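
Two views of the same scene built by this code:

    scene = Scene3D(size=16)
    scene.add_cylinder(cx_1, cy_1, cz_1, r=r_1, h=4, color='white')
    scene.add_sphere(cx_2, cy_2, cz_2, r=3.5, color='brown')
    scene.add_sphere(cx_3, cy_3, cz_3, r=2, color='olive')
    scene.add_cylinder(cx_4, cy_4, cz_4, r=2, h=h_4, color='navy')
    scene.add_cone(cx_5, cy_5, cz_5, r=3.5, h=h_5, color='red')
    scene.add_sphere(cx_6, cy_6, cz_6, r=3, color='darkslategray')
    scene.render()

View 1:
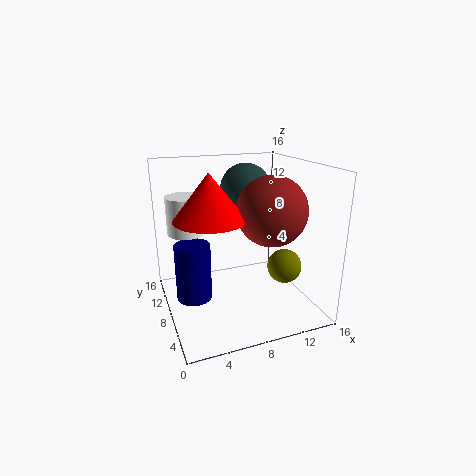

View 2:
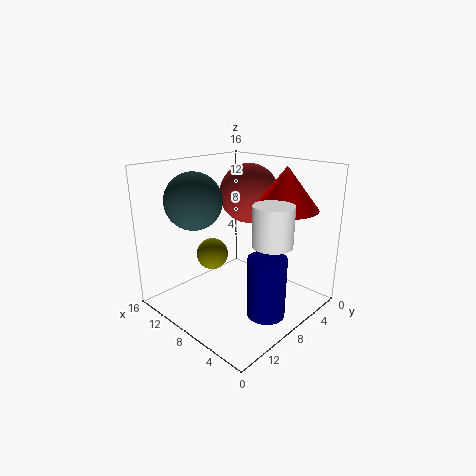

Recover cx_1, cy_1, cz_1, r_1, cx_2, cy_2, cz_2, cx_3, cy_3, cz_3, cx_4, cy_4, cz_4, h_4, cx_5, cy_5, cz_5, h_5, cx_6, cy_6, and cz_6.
cx_1 = 2.5; cy_1 = 9; cz_1 = 9; r_1 = 2; cx_2 = 10; cy_2 = 4; cz_2 = 12; cx_3 = 13.5; cy_3 = 7; cz_3 = 4; cx_4 = 3; cy_4 = 9; cz_4 = 1; h_4 = 6.5; cx_5 = 4; cy_5 = 5; cz_5 = 11.5; h_5 = 4.5; cx_6 = 10.5; cy_6 = 12; cz_6 = 12.5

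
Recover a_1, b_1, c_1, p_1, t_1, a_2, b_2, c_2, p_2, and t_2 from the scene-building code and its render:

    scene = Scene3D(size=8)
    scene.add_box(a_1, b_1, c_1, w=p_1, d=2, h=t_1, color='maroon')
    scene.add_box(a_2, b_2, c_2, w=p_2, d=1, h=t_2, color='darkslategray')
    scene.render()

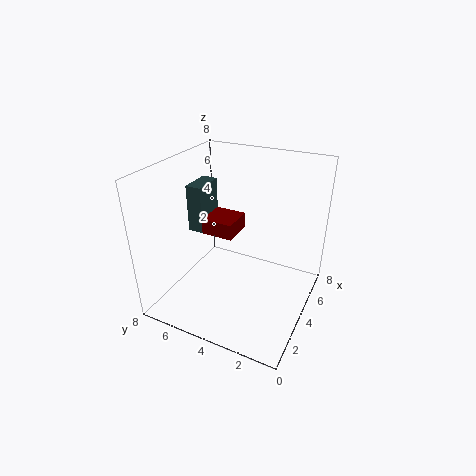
a_1 = 5, b_1 = 5, c_1 = 3, p_1 = 2, t_1 = 1, a_2 = 5, b_2 = 7, c_2 = 3, p_2 = 2, t_2 = 3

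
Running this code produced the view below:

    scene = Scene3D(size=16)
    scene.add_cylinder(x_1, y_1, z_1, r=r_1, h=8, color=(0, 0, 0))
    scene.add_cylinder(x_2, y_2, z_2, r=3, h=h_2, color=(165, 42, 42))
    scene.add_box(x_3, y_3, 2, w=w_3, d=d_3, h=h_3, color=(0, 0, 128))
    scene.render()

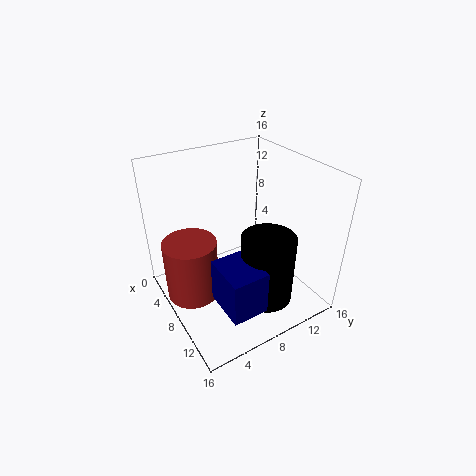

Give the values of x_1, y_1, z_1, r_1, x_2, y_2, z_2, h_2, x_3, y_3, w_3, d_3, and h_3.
x_1 = 11; y_1 = 10; z_1 = 1; r_1 = 3; x_2 = 6; y_2 = 3; z_2 = 1; h_2 = 7; x_3 = 9; y_3 = 4; w_3 = 5; d_3 = 4; h_3 = 5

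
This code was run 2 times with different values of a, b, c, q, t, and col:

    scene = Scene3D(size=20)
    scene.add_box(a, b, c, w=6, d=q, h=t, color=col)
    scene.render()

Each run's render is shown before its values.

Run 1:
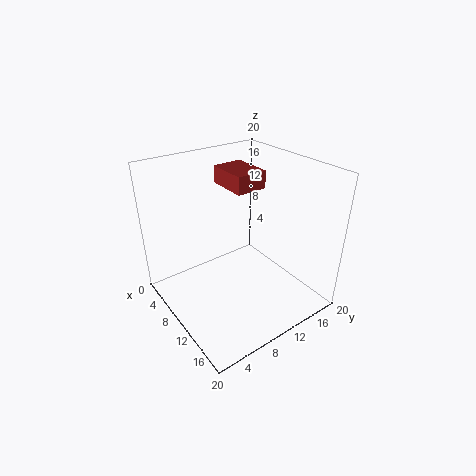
a = 3.5
b = 10.5
c = 16
q = 4.5
t = 2.5
col = 'brown'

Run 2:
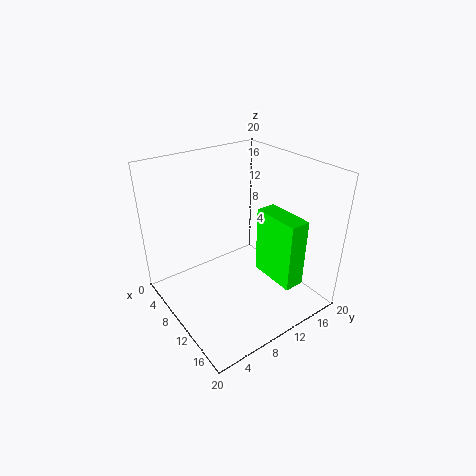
a = 14
b = 10
c = 7.5
q = 2.5
t = 8.5
col = 'lime'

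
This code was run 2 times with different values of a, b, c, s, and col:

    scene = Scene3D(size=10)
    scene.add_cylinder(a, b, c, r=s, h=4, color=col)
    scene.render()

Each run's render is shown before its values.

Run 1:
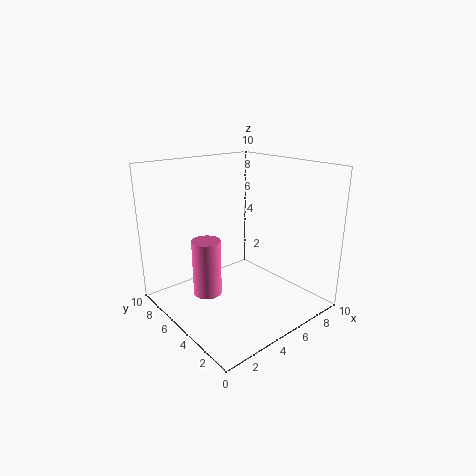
a = 3; b = 6; c = 1; s = 1; col = 'hotpink'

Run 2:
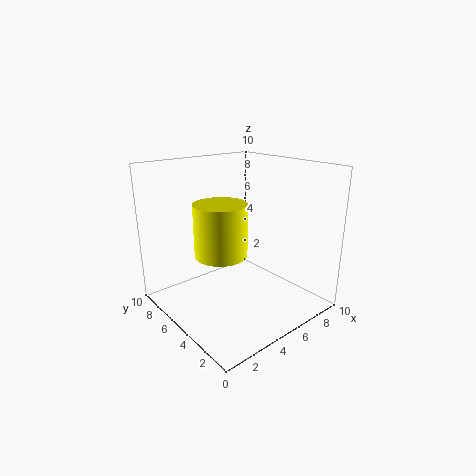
a = 5; b = 7; c = 3; s = 2; col = 'yellow'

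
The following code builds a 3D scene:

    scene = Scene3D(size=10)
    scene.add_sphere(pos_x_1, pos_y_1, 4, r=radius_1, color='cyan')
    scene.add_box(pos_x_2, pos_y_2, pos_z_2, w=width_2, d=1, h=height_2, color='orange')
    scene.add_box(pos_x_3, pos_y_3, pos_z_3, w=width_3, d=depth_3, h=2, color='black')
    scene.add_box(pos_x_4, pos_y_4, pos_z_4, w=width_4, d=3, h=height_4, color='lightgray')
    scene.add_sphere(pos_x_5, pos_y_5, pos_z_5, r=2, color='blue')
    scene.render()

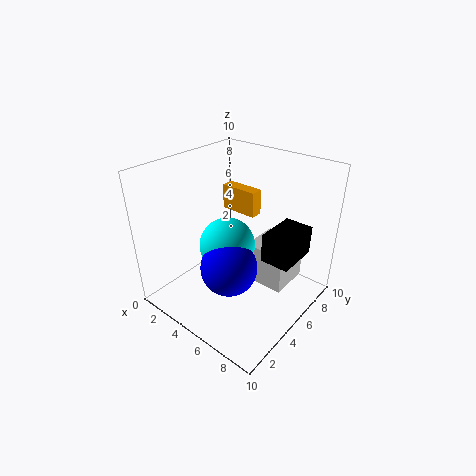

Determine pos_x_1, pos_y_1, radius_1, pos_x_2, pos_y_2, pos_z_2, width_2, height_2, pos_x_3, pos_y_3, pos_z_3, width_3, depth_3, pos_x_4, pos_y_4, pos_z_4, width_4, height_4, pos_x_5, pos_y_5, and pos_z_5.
pos_x_1 = 4; pos_y_1 = 5; radius_1 = 2; pos_x_2 = 1; pos_y_2 = 8; pos_z_2 = 5; width_2 = 3; height_2 = 2; pos_x_3 = 7; pos_y_3 = 5; pos_z_3 = 4; width_3 = 2; depth_3 = 3; pos_x_4 = 5; pos_y_4 = 6; pos_z_4 = 1; width_4 = 3; height_4 = 3; pos_x_5 = 5; pos_y_5 = 4; pos_z_5 = 3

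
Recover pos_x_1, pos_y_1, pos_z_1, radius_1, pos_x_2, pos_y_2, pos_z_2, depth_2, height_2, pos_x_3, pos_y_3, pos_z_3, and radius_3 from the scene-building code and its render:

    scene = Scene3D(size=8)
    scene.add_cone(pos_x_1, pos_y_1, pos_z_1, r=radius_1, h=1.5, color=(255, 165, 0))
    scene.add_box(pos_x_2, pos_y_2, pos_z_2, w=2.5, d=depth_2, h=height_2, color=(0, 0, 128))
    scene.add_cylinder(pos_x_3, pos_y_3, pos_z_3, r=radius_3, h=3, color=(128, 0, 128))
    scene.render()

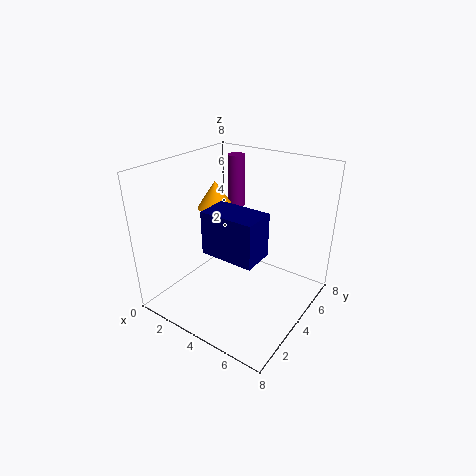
pos_x_1 = 2.5
pos_y_1 = 4
pos_z_1 = 5.5
radius_1 = 1
pos_x_2 = 4.5
pos_y_2 = 0.5
pos_z_2 = 5
depth_2 = 1.5
height_2 = 2
pos_x_3 = 2.5
pos_y_3 = 6
pos_z_3 = 5
radius_3 = 0.5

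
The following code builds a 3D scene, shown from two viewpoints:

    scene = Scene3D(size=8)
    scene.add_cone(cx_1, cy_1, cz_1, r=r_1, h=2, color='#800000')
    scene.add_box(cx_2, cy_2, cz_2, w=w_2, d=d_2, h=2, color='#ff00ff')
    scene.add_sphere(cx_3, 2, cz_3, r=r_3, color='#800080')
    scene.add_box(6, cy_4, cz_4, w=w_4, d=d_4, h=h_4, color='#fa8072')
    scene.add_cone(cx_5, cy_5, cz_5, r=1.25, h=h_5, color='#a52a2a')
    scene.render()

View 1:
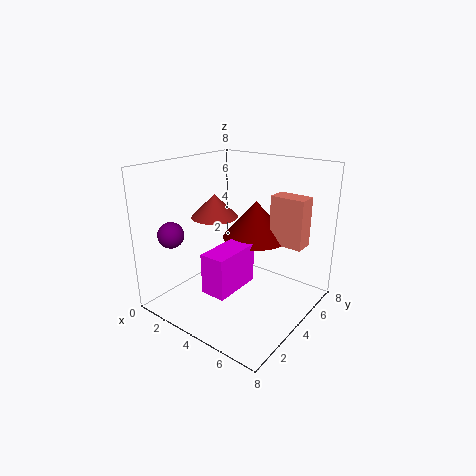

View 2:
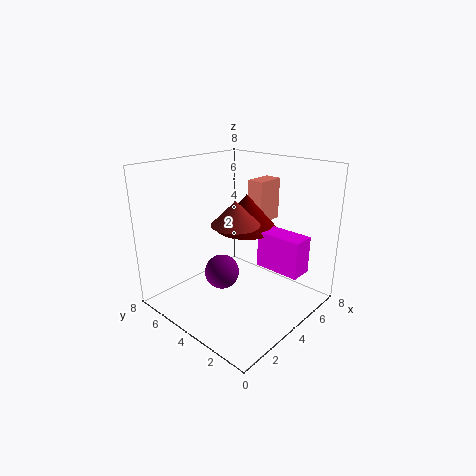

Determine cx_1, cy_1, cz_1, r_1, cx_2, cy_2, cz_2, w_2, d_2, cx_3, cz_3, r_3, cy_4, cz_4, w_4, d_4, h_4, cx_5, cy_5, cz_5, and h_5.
cx_1 = 5, cy_1 = 4.25, cz_1 = 4.25, r_1 = 1.75, cx_2 = 4.5, cy_2 = 0.5, cz_2 = 2.5, w_2 = 1.25, d_2 = 2.5, cx_3 = 0.75, cz_3 = 4, r_3 = 0.75, cy_4 = 4, cz_4 = 4.25, w_4 = 1.75, d_4 = 1, h_4 = 2.5, cx_5 = 3, cy_5 = 3.25, cz_5 = 5.25, h_5 = 1.25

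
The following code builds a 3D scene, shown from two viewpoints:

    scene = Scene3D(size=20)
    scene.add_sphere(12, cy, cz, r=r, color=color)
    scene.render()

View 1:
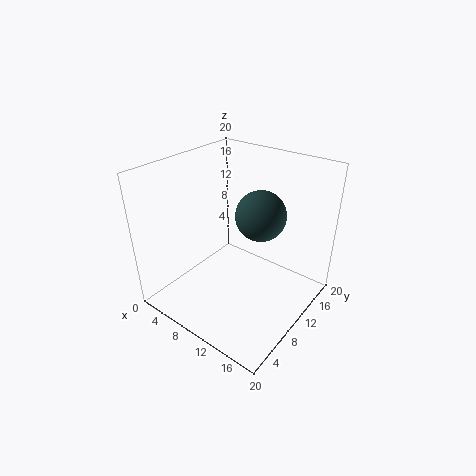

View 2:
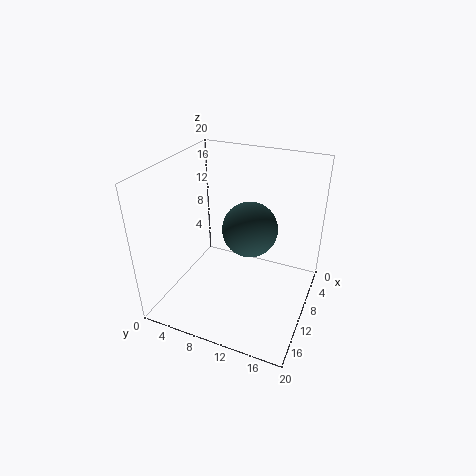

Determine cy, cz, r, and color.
cy = 12.5; cz = 13; r = 3.5; color = 'darkslategray'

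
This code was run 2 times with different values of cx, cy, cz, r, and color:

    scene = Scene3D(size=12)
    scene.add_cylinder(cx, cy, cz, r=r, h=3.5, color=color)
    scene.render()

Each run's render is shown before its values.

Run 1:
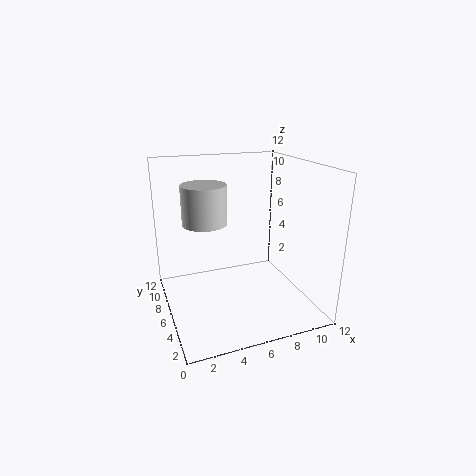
cx = 4; cy = 9; cz = 6.5; r = 2; color = 'lightgray'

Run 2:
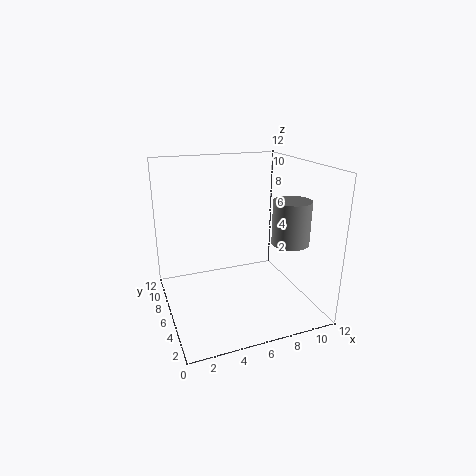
cx = 9.5; cy = 3.5; cz = 6; r = 1.5; color = 'gray'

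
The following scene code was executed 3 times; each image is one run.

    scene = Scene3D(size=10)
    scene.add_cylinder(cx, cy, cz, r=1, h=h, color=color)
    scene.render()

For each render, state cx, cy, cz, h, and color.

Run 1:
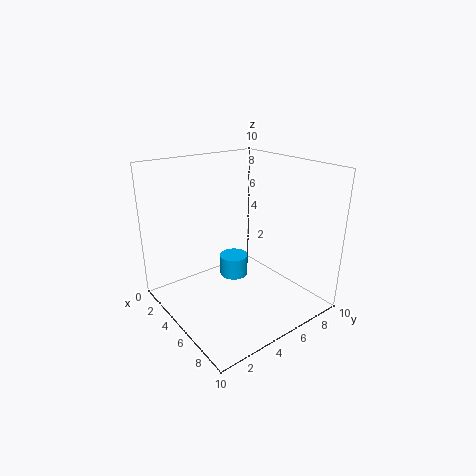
cx = 4.5; cy = 5; cz = 2; h = 1.5; color = 'deepskyblue'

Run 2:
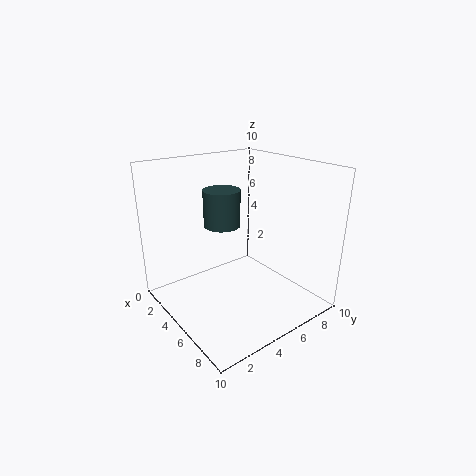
cx = 7.5; cy = 2; cz = 7.5; h = 2; color = 'darkslategray'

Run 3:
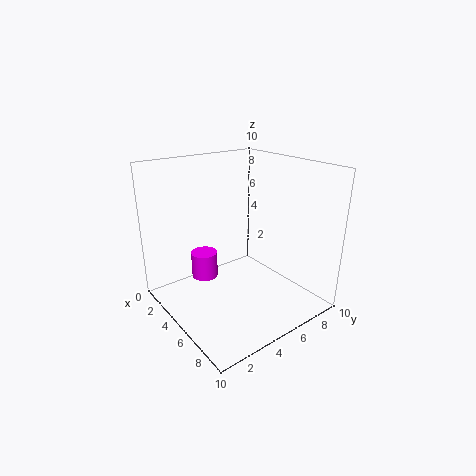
cx = 2; cy = 4; cz = 1; h = 2; color = 'magenta'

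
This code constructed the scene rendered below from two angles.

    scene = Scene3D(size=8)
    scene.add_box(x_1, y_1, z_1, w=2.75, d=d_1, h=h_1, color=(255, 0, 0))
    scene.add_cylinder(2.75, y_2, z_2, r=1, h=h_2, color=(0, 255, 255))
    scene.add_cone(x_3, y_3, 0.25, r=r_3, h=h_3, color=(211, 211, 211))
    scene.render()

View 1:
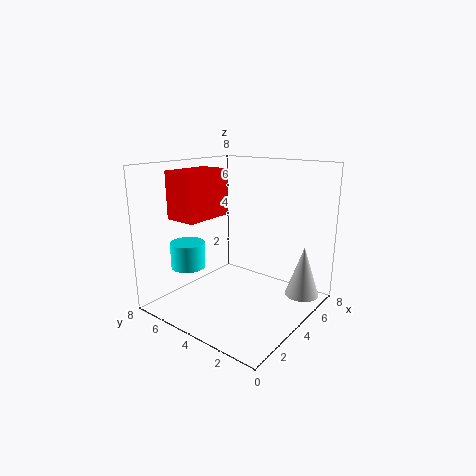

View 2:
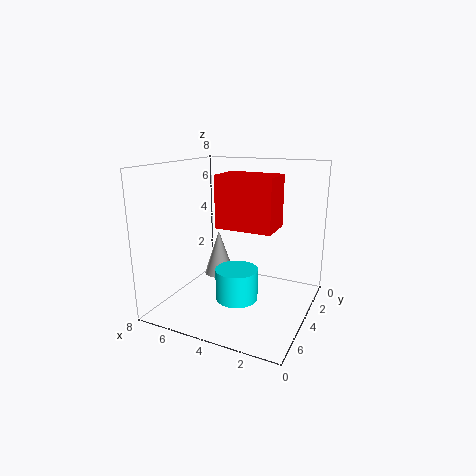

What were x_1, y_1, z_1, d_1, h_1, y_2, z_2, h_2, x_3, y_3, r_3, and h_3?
x_1 = 1.25; y_1 = 4.75; z_1 = 5.25; d_1 = 1.75; h_1 = 2.5; y_2 = 6.75; z_2 = 2; h_2 = 1.5; x_3 = 6.75; y_3 = 1.25; r_3 = 1; h_3 = 3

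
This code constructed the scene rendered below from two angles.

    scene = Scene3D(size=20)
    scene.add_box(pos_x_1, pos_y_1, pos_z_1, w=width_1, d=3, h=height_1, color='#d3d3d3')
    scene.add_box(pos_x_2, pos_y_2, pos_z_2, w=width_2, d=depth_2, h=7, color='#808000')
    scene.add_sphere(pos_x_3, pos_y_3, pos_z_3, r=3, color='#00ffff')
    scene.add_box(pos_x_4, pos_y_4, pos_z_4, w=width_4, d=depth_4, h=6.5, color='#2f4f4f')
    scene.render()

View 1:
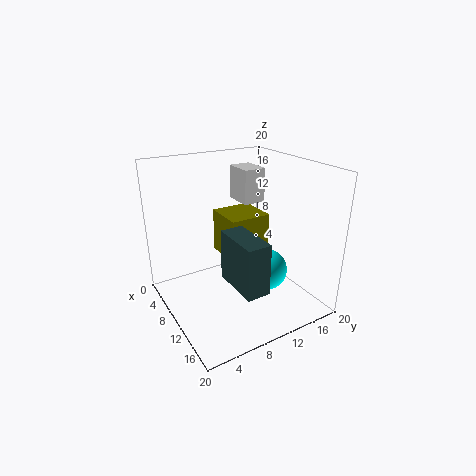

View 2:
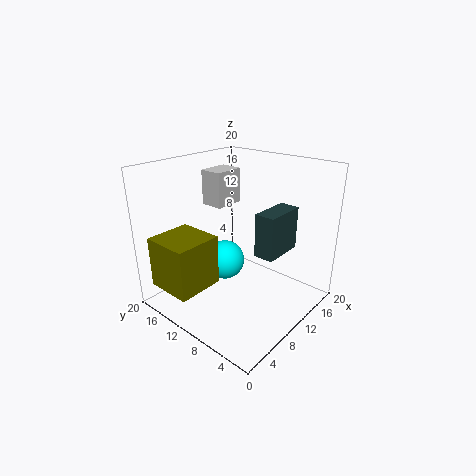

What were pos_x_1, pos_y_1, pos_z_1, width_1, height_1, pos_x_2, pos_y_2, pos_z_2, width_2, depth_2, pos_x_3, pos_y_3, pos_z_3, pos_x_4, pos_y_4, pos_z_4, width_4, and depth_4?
pos_x_1 = 7, pos_y_1 = 10.5, pos_z_1 = 15, width_1 = 4, height_1 = 4.5, pos_x_2 = 0.5, pos_y_2 = 11, pos_z_2 = 4, width_2 = 6.5, depth_2 = 6.5, pos_x_3 = 11.5, pos_y_3 = 14, pos_z_3 = 4.5, pos_x_4 = 12.5, pos_y_4 = 6, pos_z_4 = 6.5, width_4 = 6.5, depth_4 = 3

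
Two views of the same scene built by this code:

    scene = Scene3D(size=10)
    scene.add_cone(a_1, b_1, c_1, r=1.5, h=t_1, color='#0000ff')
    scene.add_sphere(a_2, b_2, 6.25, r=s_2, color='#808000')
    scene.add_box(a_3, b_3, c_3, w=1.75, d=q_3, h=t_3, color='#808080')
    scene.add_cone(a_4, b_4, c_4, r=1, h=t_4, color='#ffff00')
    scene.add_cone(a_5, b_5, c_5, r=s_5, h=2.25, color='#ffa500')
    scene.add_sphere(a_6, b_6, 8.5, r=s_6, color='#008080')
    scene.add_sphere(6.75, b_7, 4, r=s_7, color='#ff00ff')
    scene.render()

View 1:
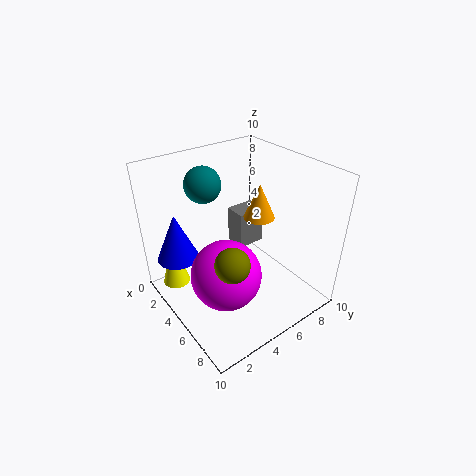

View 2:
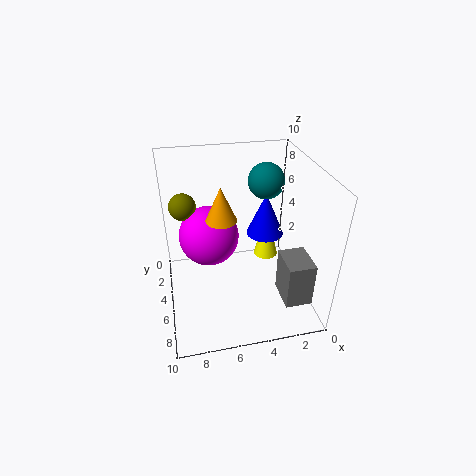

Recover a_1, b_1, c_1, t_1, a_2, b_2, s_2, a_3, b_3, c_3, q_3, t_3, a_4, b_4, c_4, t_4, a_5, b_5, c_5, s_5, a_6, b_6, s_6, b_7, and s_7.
a_1 = 2
b_1 = 1.75
c_1 = 3
t_1 = 3.5
a_2 = 8.5
b_2 = 2
s_2 = 1
a_3 = 1
b_3 = 7
c_3 = 2
q_3 = 2.25
t_3 = 3
a_4 = 1.75
b_4 = 1.5
c_4 = 0.75
t_4 = 4
a_5 = 6.25
b_5 = 5.75
c_5 = 7
s_5 = 1
a_6 = 2.75
b_6 = 3.75
s_6 = 1.25
b_7 = 2.75
s_7 = 2.25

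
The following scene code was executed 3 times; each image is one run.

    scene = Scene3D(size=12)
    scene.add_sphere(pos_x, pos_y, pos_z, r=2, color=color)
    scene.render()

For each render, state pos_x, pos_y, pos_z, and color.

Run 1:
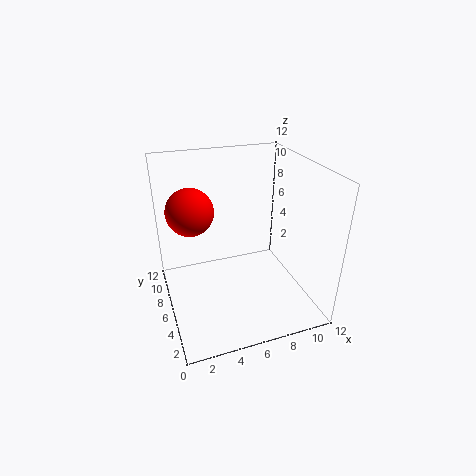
pos_x = 2.5; pos_y = 8; pos_z = 8; color = 'red'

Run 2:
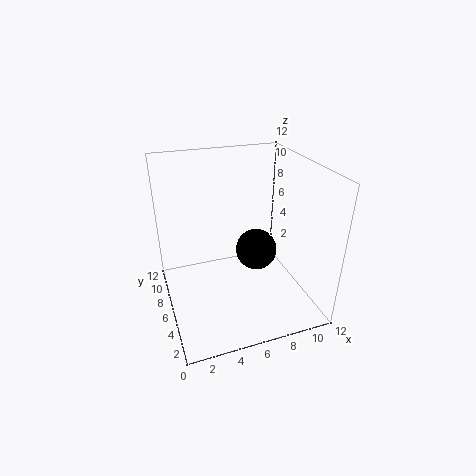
pos_x = 9; pos_y = 9; pos_z = 2.5; color = 'black'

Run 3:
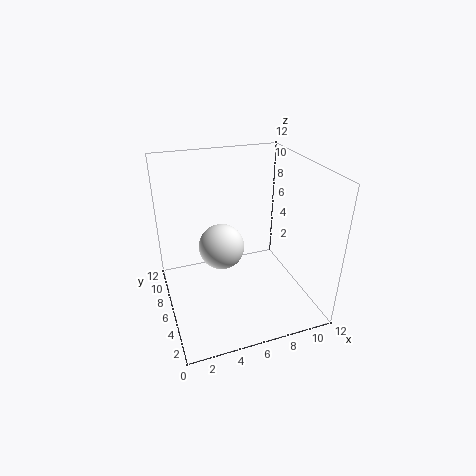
pos_x = 5; pos_y = 7.5; pos_z = 4.5; color = 'white'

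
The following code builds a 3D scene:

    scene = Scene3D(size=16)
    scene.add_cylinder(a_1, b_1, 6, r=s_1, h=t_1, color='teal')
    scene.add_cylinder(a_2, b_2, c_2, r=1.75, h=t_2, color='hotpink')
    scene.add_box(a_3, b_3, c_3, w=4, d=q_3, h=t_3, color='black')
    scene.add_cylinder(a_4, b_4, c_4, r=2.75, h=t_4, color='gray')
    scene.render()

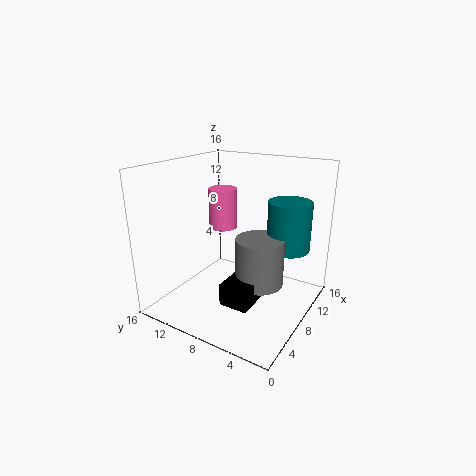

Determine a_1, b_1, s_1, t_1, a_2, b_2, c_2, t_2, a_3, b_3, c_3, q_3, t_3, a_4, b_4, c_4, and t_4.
a_1 = 12.25, b_1 = 3.75, s_1 = 2.5, t_1 = 5.75, a_2 = 11.75, b_2 = 12.5, c_2 = 7.25, t_2 = 5, a_3 = 4.5, b_3 = 5, c_3 = 1.25, q_3 = 3.25, t_3 = 2.5, a_4 = 9, b_4 = 5.75, c_4 = 2.5, t_4 = 5.5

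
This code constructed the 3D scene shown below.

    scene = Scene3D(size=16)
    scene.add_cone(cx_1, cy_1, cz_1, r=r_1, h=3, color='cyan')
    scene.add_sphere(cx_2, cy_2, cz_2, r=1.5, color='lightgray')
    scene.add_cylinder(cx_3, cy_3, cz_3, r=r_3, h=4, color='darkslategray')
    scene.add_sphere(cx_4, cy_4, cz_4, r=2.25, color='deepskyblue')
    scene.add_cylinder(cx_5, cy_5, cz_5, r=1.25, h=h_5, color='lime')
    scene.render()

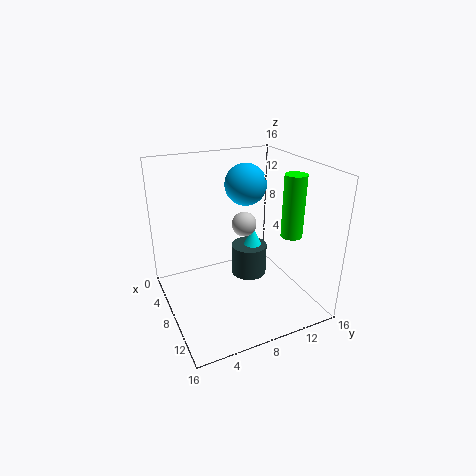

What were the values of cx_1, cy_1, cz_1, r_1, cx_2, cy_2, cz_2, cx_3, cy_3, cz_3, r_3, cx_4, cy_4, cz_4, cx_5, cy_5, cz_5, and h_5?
cx_1 = 4.5; cy_1 = 11.75; cz_1 = 4; r_1 = 1.5; cx_2 = 5; cy_2 = 10.25; cz_2 = 8; cx_3 = 4.5; cy_3 = 11.25; cz_3 = 0.75; r_3 = 2.25; cx_4 = 7.25; cy_4 = 9.25; cz_4 = 13.75; cx_5 = 9.25; cy_5 = 14.25; cz_5 = 7.5; h_5 = 7.25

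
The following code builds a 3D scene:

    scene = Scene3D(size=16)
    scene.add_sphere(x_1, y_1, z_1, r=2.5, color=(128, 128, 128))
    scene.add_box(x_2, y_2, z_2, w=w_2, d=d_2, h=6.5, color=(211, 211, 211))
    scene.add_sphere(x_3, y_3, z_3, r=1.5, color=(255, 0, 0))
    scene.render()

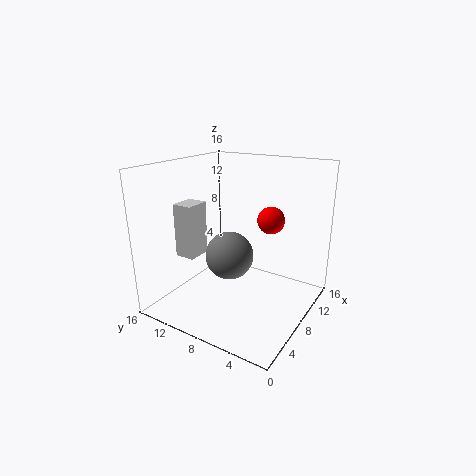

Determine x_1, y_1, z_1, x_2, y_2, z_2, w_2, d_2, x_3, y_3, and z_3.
x_1 = 5.5; y_1 = 7.5; z_1 = 7; x_2 = 6.5; y_2 = 13.5; z_2 = 4.5; w_2 = 3; d_2 = 2.5; x_3 = 10; y_3 = 5; z_3 = 10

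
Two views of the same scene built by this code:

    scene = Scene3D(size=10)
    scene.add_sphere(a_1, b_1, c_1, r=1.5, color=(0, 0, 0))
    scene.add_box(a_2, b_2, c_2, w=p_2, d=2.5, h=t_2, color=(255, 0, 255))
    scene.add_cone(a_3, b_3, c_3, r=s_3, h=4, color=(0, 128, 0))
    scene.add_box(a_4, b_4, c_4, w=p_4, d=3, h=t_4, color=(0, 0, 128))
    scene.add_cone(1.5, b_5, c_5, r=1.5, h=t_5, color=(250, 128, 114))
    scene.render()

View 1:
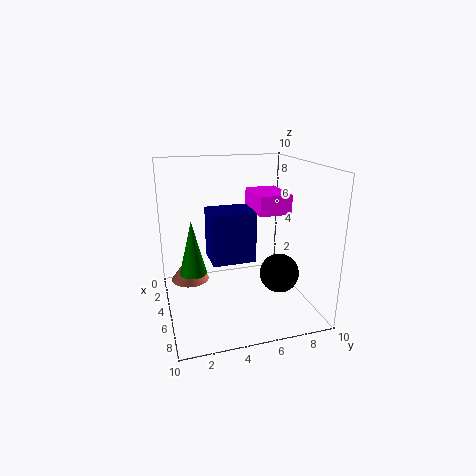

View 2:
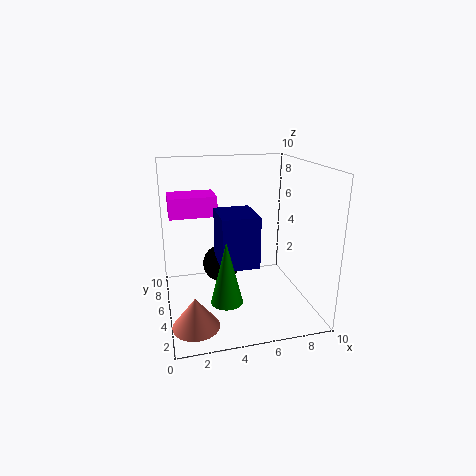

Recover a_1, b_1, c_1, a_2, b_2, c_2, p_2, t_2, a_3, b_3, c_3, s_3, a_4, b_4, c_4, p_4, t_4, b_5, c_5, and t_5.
a_1 = 4.5, b_1 = 8.5, c_1 = 1.5, a_2 = 0.5, b_2 = 7, c_2 = 6, p_2 = 3.5, t_2 = 1.5, a_3 = 3.5, b_3 = 2, c_3 = 2, s_3 = 1, a_4 = 3.5, b_4 = 3, c_4 = 3.5, p_4 = 2.5, t_4 = 3.5, b_5 = 2, c_5 = 0.5, t_5 = 2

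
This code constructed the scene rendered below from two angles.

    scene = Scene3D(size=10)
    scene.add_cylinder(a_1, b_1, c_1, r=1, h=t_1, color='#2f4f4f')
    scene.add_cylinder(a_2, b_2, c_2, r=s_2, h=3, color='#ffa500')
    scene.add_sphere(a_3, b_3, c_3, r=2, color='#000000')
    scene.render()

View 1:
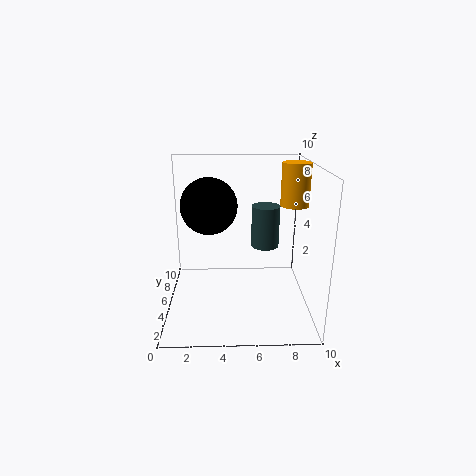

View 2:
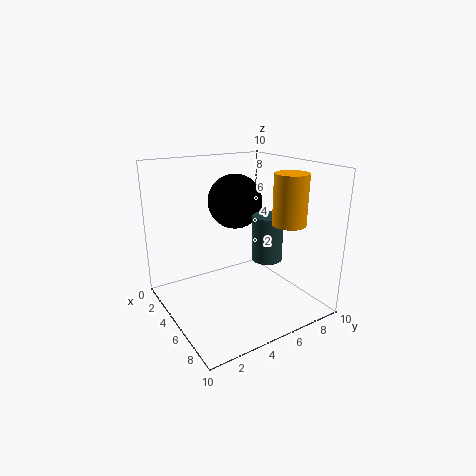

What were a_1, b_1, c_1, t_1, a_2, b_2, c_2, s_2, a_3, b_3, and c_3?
a_1 = 7
b_1 = 6
c_1 = 4
t_1 = 3
a_2 = 9
b_2 = 6
c_2 = 7
s_2 = 1
a_3 = 3
b_3 = 6
c_3 = 7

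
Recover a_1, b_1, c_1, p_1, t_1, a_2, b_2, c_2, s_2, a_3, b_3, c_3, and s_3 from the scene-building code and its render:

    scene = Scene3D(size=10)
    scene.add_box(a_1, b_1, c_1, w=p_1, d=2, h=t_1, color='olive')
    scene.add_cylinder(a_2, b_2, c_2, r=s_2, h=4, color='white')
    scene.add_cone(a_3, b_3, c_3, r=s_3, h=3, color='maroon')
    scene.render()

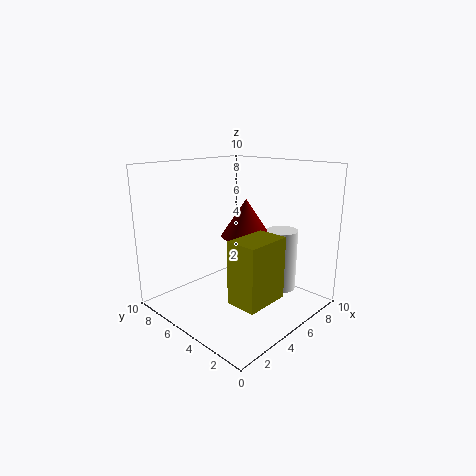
a_1 = 2, b_1 = 1, c_1 = 2, p_1 = 3, t_1 = 4, a_2 = 6, b_2 = 2, c_2 = 2, s_2 = 1, a_3 = 8, b_3 = 7, c_3 = 4, s_3 = 2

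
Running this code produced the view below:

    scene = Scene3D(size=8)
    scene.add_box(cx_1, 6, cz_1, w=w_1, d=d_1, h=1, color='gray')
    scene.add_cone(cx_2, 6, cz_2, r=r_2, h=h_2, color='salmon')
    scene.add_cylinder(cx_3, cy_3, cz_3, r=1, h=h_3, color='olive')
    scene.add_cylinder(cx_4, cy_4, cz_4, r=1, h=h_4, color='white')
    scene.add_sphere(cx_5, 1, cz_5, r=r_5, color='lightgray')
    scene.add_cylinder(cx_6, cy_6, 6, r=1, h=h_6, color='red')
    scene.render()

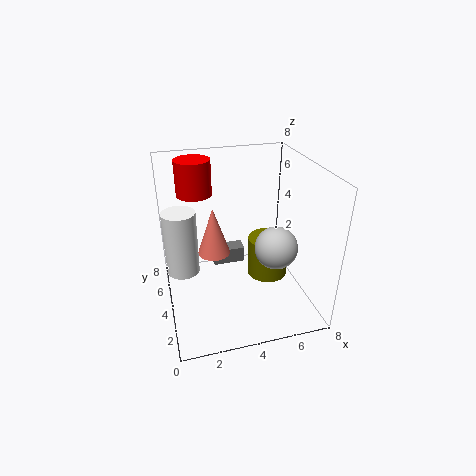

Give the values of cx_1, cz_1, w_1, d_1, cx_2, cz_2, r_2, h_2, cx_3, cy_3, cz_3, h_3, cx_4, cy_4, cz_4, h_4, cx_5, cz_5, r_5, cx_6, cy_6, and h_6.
cx_1 = 3
cz_1 = 1
w_1 = 2
d_1 = 1
cx_2 = 3
cz_2 = 2
r_2 = 1
h_2 = 3
cx_3 = 5
cy_3 = 2
cz_3 = 3
h_3 = 2
cx_4 = 1
cy_4 = 6
cz_4 = 1
h_4 = 4
cx_5 = 5
cz_5 = 5
r_5 = 1
cx_6 = 2
cy_6 = 6
h_6 = 2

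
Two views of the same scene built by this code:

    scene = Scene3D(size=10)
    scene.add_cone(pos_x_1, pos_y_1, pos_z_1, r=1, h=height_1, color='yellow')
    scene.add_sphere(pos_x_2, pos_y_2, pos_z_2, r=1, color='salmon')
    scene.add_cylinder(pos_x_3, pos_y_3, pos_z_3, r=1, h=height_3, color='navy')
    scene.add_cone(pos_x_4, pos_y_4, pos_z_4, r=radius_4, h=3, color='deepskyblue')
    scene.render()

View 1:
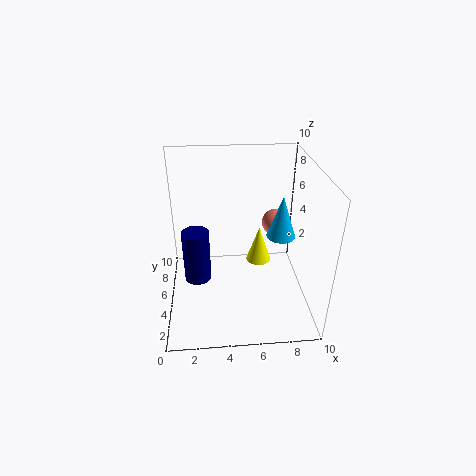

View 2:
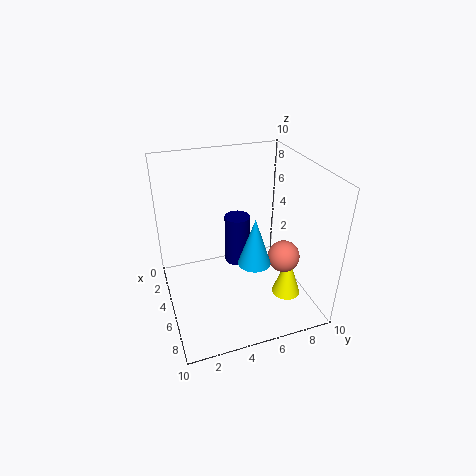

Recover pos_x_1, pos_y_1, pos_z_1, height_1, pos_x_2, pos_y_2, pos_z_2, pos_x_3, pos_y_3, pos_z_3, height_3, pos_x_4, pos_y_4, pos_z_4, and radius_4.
pos_x_1 = 7
pos_y_1 = 8
pos_z_1 = 1
height_1 = 3
pos_x_2 = 8
pos_y_2 = 7
pos_z_2 = 5
pos_x_3 = 2
pos_y_3 = 6
pos_z_3 = 1
height_3 = 4
pos_x_4 = 8
pos_y_4 = 5
pos_z_4 = 5
radius_4 = 1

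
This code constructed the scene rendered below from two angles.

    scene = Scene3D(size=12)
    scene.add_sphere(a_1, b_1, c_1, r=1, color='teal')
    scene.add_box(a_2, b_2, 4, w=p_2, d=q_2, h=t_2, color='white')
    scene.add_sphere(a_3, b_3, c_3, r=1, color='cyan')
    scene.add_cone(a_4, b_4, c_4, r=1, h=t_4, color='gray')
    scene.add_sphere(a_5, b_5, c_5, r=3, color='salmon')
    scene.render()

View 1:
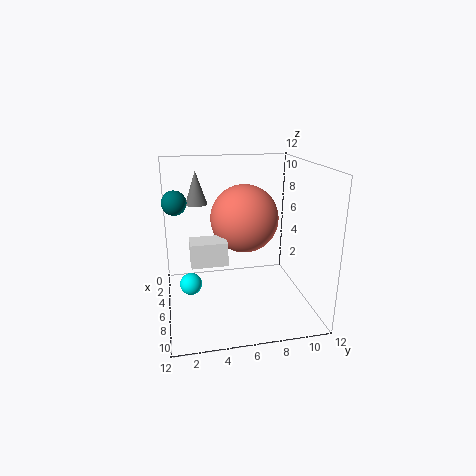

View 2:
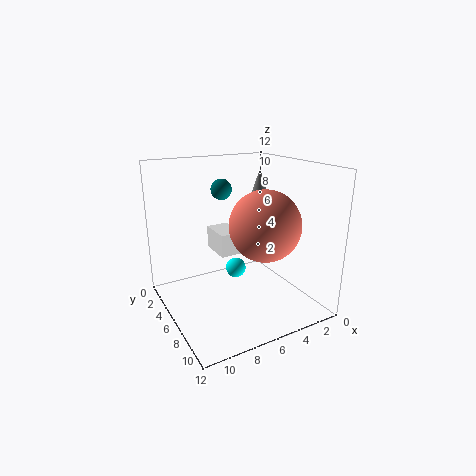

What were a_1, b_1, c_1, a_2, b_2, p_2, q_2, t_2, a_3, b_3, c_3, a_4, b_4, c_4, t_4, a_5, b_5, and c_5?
a_1 = 5
b_1 = 1
c_1 = 9
a_2 = 5
b_2 = 2
p_2 = 2
q_2 = 3
t_2 = 2
a_3 = 4
b_3 = 2
c_3 = 1
a_4 = 2
b_4 = 3
c_4 = 8
t_4 = 3
a_5 = 4
b_5 = 7
c_5 = 7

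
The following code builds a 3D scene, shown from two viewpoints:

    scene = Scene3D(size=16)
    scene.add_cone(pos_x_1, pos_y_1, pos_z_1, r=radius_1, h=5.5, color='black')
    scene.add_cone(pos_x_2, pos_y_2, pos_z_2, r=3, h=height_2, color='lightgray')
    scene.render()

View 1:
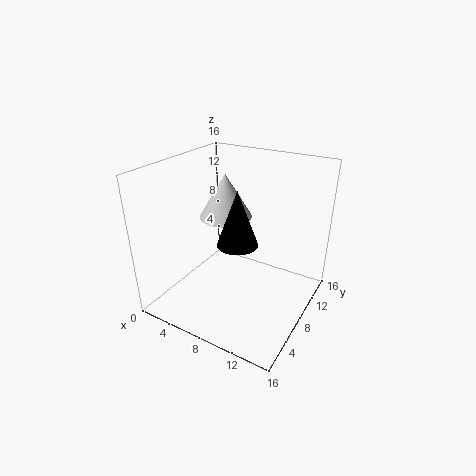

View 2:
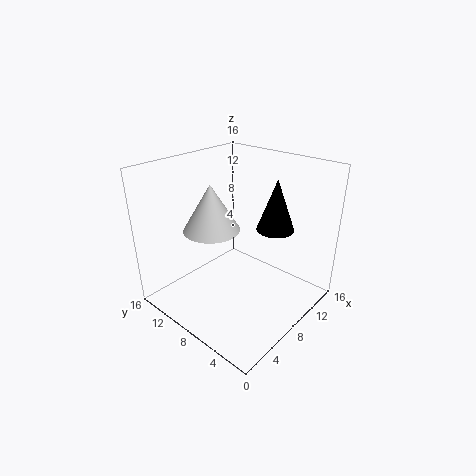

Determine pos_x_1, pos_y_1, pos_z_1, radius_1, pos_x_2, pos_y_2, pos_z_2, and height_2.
pos_x_1 = 10, pos_y_1 = 4.5, pos_z_1 = 9.5, radius_1 = 2, pos_x_2 = 5.5, pos_y_2 = 9.5, pos_z_2 = 9.5, height_2 = 5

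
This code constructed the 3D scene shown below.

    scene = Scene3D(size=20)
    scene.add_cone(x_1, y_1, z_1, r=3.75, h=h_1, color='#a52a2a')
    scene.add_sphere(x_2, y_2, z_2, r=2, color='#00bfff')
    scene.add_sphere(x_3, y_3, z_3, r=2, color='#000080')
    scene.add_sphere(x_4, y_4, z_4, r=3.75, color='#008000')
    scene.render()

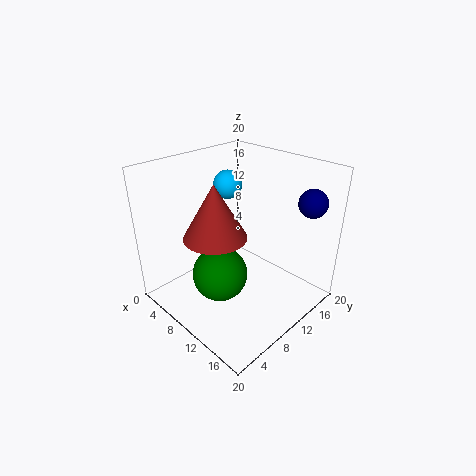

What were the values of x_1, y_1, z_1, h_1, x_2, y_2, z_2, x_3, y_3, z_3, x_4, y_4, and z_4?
x_1 = 12.25; y_1 = 4; z_1 = 13.5; h_1 = 6.5; x_2 = 6.5; y_2 = 11.5; z_2 = 16.5; x_3 = 16.5; y_3 = 17.75; z_3 = 14.75; x_4 = 10; y_4 = 6.5; z_4 = 5.75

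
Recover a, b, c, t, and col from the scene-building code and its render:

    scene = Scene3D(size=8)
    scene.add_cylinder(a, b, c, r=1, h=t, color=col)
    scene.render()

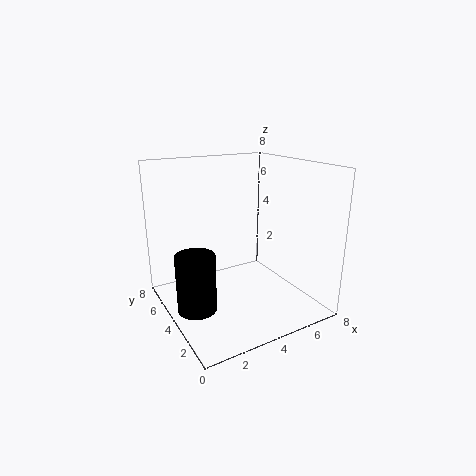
a = 1
b = 3
c = 1
t = 3
col = 'black'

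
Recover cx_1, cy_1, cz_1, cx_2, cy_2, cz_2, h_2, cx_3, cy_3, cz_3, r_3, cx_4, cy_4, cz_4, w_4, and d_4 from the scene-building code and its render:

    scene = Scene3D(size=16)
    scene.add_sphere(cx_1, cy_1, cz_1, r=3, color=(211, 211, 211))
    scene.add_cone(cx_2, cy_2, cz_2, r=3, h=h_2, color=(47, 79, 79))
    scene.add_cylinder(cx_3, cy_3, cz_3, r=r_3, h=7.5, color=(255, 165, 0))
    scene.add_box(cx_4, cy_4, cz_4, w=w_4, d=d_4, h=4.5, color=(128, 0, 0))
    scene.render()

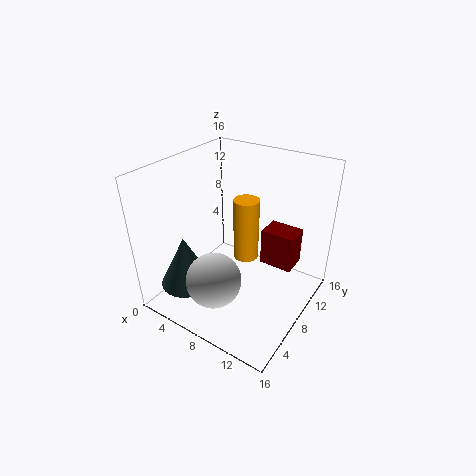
cx_1 = 7.5, cy_1 = 4, cz_1 = 4.5, cx_2 = 3, cy_2 = 4.5, cz_2 = 2, h_2 = 6, cx_3 = 7.5, cy_3 = 10.5, cz_3 = 4, r_3 = 1.5, cx_4 = 9, cy_4 = 11.5, cz_4 = 3, w_4 = 4, d_4 = 3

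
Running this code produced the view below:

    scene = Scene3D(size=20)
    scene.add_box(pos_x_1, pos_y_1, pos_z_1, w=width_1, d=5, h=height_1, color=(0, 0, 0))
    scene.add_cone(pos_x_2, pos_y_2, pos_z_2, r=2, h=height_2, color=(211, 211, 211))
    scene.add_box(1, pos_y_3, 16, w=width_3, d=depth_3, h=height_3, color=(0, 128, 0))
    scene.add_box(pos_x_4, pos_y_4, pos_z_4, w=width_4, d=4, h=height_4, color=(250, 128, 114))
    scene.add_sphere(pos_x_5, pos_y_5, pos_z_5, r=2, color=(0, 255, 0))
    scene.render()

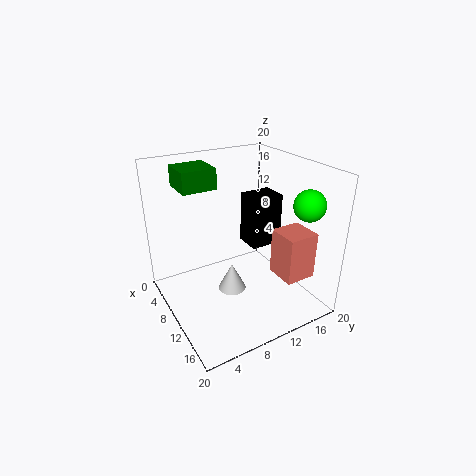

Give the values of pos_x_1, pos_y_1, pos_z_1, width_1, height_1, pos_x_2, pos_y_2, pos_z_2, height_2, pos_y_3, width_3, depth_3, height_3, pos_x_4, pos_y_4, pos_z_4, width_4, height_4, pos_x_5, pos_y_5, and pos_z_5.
pos_x_1 = 4; pos_y_1 = 14; pos_z_1 = 6; width_1 = 4; height_1 = 8; pos_x_2 = 10; pos_y_2 = 9; pos_z_2 = 2; height_2 = 4; pos_y_3 = 4; width_3 = 5; depth_3 = 5; height_3 = 3; pos_x_4 = 15; pos_y_4 = 12; pos_z_4 = 7; width_4 = 4; height_4 = 6; pos_x_5 = 17; pos_y_5 = 16; pos_z_5 = 16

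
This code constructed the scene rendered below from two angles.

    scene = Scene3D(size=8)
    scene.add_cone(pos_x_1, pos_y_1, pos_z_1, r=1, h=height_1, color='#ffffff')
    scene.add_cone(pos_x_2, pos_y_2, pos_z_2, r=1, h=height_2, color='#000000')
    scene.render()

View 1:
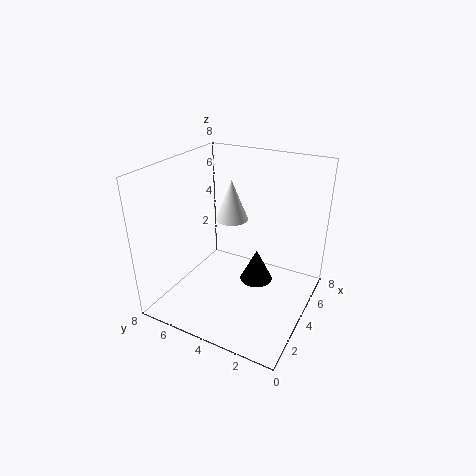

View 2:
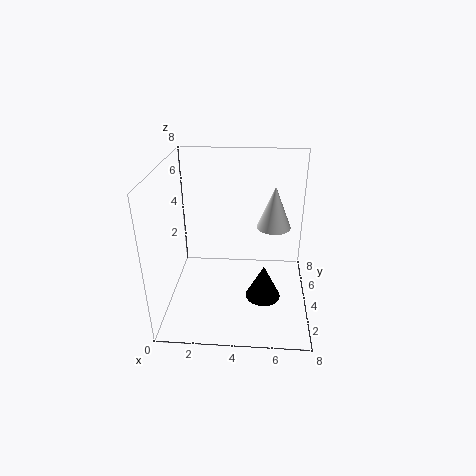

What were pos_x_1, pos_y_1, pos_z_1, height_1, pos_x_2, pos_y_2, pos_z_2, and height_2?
pos_x_1 = 6
pos_y_1 = 5.5
pos_z_1 = 4
height_1 = 2.5
pos_x_2 = 5.5
pos_y_2 = 3.5
pos_z_2 = 0.5
height_2 = 2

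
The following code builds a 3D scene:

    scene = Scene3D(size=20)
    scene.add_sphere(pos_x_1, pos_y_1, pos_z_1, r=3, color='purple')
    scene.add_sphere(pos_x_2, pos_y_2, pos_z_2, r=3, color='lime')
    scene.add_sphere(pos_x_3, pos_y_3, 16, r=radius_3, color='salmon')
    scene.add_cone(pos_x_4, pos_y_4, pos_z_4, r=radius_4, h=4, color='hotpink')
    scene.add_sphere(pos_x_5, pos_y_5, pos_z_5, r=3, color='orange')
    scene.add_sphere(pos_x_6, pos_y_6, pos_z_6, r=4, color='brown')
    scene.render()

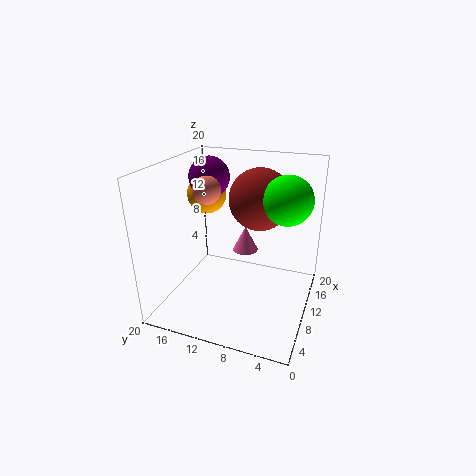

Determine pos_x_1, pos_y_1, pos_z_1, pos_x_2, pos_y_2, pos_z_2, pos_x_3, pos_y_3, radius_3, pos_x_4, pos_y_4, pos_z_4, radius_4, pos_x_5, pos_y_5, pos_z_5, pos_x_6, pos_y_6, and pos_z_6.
pos_x_1 = 14
pos_y_1 = 16
pos_z_1 = 17
pos_x_2 = 8
pos_y_2 = 3
pos_z_2 = 17
pos_x_3 = 11
pos_y_3 = 15
radius_3 = 2
pos_x_4 = 16
pos_y_4 = 11
pos_z_4 = 5
radius_4 = 2
pos_x_5 = 15
pos_y_5 = 17
pos_z_5 = 14
pos_x_6 = 10
pos_y_6 = 7
pos_z_6 = 16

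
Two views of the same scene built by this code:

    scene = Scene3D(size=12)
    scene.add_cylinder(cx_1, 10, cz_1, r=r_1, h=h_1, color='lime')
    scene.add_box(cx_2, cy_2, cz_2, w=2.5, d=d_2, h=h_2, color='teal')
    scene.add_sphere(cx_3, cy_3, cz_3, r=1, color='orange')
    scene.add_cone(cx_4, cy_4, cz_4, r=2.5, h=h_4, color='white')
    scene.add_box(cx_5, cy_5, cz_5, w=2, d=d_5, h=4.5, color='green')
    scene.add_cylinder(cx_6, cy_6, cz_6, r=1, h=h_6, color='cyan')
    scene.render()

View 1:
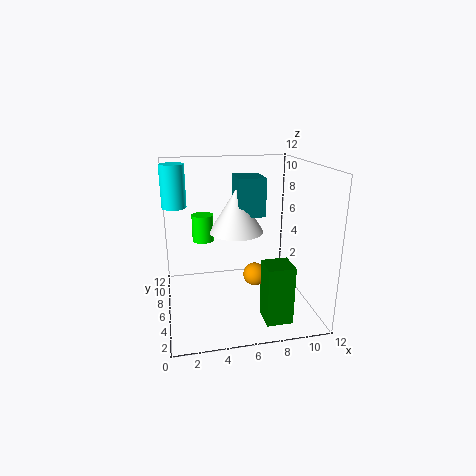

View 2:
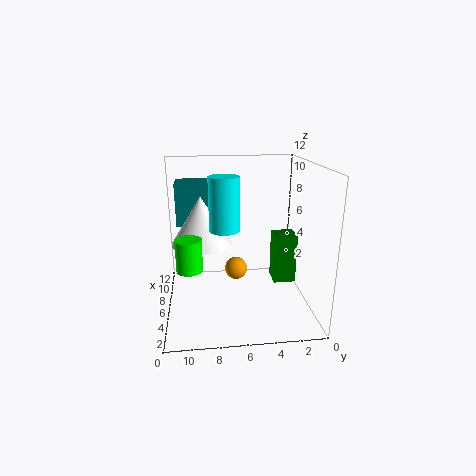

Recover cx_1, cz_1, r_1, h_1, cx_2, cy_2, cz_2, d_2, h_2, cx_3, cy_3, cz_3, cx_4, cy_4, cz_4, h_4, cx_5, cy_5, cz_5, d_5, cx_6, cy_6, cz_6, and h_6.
cx_1 = 3.5, cz_1 = 4.5, r_1 = 1, h_1 = 2.5, cx_2 = 6.5, cy_2 = 8, cz_2 = 7, d_2 = 3, h_2 = 3.5, cx_3 = 7.5, cy_3 = 6, cz_3 = 2.5, cx_4 = 6.5, cy_4 = 9, cz_4 = 5.5, h_4 = 4, cx_5 = 7, cy_5 = 0.5, cz_5 = 1, d_5 = 2, cx_6 = 1, cy_6 = 7.5, cz_6 = 8.5, h_6 = 3.5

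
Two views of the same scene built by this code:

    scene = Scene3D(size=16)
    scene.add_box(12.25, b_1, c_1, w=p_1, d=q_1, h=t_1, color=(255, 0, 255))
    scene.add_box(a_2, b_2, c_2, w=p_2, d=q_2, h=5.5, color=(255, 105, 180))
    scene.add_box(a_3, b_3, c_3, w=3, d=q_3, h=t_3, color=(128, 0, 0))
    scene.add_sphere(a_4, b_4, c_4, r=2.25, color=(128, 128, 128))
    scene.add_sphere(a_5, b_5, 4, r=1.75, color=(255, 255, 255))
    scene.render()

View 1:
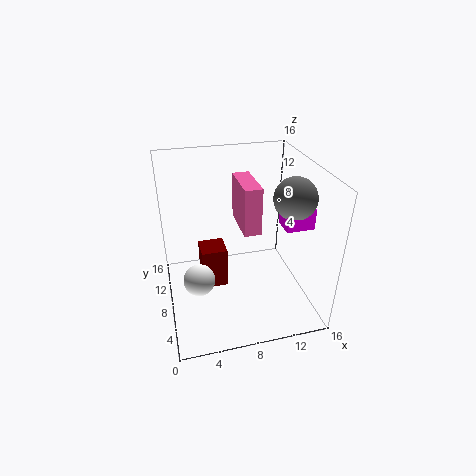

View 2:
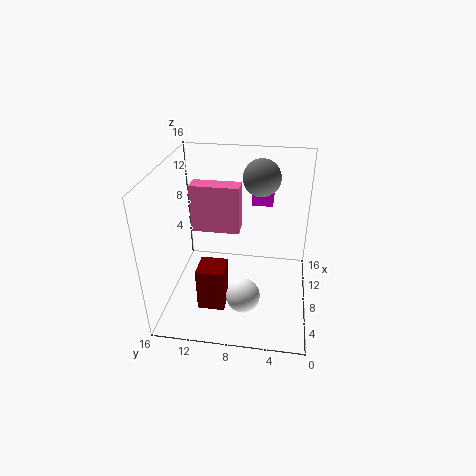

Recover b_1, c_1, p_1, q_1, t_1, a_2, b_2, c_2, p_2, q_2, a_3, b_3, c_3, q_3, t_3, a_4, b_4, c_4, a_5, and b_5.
b_1 = 4.5, c_1 = 10, p_1 = 3, q_1 = 2.5, t_1 = 2.25, a_2 = 8.75, b_2 = 8, c_2 = 8, p_2 = 2, q_2 = 5.5, a_3 = 4, b_3 = 9, c_3 = 0.75, q_3 = 3, t_3 = 5, a_4 = 13.5, b_4 = 6, c_4 = 13, a_5 = 3.25, b_5 = 6.75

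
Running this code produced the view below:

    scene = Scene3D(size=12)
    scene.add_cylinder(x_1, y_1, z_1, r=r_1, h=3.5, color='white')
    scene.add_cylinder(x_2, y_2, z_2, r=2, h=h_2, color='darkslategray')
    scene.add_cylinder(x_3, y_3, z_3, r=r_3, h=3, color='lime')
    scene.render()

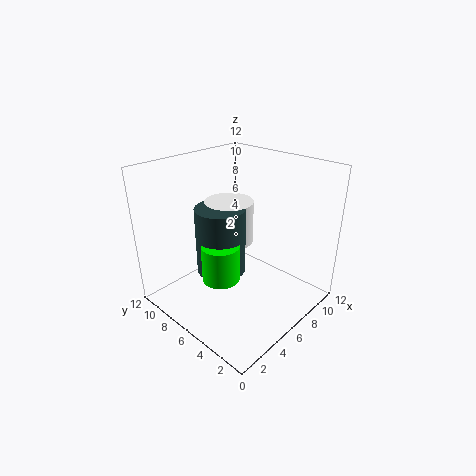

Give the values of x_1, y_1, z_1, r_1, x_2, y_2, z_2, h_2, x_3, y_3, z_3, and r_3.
x_1 = 6, y_1 = 7, z_1 = 5.5, r_1 = 2, x_2 = 4.5, y_2 = 6.5, z_2 = 3.5, h_2 = 5.5, x_3 = 3.5, y_3 = 5.5, z_3 = 3.5, r_3 = 1.5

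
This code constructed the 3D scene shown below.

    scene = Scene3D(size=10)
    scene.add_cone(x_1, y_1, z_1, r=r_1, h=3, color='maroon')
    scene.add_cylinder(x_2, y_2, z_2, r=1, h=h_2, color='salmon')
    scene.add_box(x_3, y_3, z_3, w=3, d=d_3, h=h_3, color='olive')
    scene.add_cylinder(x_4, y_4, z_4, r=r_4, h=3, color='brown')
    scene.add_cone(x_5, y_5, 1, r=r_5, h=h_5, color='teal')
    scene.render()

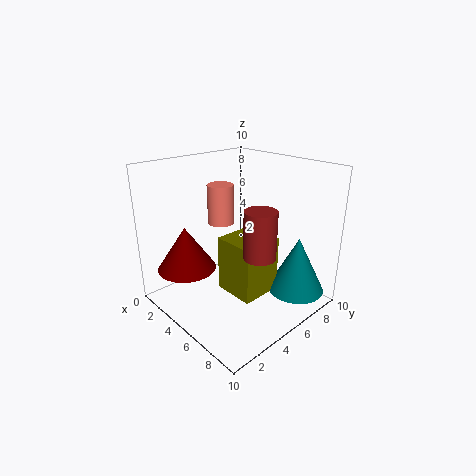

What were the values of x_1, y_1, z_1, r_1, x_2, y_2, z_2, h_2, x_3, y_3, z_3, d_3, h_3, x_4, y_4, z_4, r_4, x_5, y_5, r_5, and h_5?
x_1 = 3; y_1 = 2; z_1 = 3; r_1 = 2; x_2 = 2; y_2 = 6; z_2 = 5; h_2 = 3; x_3 = 4; y_3 = 4; z_3 = 1; d_3 = 3; h_3 = 4; x_4 = 8; y_4 = 4; z_4 = 5; r_4 = 1; x_5 = 8; y_5 = 8; r_5 = 2; h_5 = 4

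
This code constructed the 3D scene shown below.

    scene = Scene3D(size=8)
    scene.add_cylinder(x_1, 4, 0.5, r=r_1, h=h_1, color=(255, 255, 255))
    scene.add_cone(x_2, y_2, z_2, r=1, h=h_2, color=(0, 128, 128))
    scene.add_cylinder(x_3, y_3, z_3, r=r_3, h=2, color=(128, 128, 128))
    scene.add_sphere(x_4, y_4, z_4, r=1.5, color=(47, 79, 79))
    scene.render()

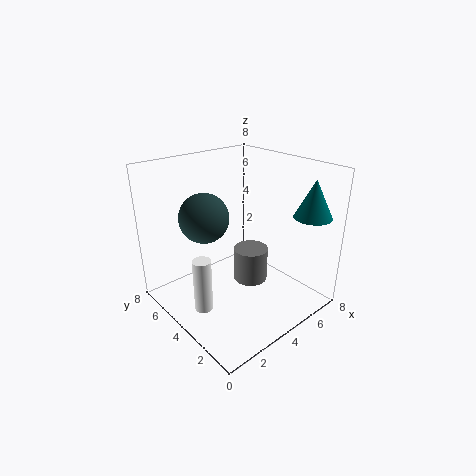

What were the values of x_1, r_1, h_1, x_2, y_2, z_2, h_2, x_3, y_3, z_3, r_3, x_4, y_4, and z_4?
x_1 = 1.5, r_1 = 0.5, h_1 = 3, x_2 = 6.5, y_2 = 1, z_2 = 5.5, h_2 = 2, x_3 = 5, y_3 = 4, z_3 = 1, r_3 = 1, x_4 = 3.5, y_4 = 6.5, z_4 = 4.5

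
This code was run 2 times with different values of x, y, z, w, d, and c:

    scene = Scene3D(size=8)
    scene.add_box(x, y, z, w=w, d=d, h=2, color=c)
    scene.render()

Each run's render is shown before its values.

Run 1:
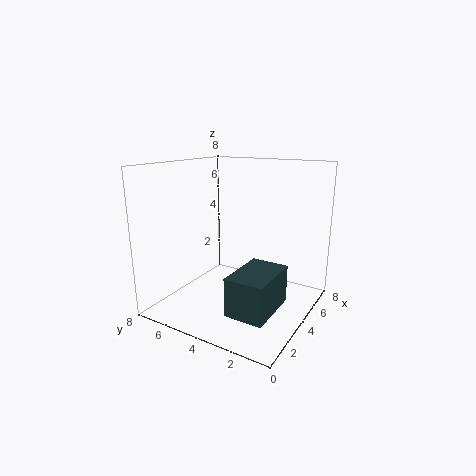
x = 1
y = 1
z = 1
w = 3
d = 2
c = 'darkslategray'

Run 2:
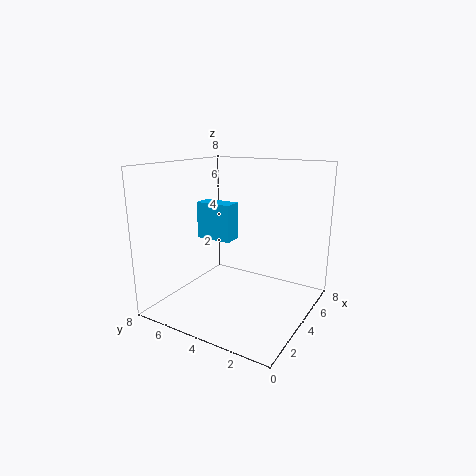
x = 3
y = 4
z = 4
w = 1
d = 2
c = 'deepskyblue'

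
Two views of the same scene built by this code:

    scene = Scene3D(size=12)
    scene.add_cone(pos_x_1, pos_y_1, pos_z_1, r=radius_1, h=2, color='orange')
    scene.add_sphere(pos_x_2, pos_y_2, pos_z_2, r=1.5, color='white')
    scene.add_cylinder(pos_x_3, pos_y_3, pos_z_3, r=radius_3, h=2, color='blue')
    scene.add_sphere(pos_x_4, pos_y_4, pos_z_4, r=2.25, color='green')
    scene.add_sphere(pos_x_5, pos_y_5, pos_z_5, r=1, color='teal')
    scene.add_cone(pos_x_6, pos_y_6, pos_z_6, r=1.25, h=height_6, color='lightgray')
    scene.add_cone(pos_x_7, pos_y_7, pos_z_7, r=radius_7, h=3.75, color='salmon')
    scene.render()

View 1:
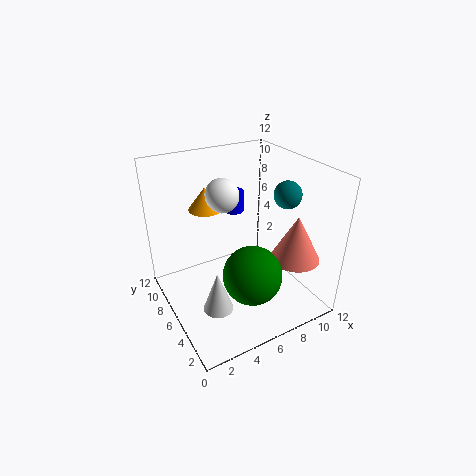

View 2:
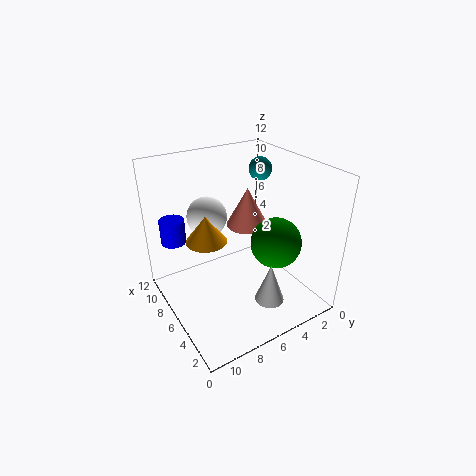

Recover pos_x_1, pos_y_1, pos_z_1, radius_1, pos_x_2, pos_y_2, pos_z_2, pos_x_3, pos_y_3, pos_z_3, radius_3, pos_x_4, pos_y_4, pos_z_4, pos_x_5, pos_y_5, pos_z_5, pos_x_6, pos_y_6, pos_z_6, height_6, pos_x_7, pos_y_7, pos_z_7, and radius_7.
pos_x_1 = 4.75, pos_y_1 = 9.5, pos_z_1 = 7.5, radius_1 = 1.5, pos_x_2 = 6, pos_y_2 = 8.75, pos_z_2 = 8.75, pos_x_3 = 8.25, pos_y_3 = 10.75, pos_z_3 = 6, radius_3 = 1, pos_x_4 = 5.25, pos_y_4 = 2.5, pos_z_4 = 4.75, pos_x_5 = 8, pos_y_5 = 2.5, pos_z_5 = 10.75, pos_x_6 = 3.25, pos_y_6 = 4.5, pos_z_6 = 0.75, height_6 = 3.5, pos_x_7 = 9.5, pos_y_7 = 2.75, pos_z_7 = 4.75, radius_7 = 2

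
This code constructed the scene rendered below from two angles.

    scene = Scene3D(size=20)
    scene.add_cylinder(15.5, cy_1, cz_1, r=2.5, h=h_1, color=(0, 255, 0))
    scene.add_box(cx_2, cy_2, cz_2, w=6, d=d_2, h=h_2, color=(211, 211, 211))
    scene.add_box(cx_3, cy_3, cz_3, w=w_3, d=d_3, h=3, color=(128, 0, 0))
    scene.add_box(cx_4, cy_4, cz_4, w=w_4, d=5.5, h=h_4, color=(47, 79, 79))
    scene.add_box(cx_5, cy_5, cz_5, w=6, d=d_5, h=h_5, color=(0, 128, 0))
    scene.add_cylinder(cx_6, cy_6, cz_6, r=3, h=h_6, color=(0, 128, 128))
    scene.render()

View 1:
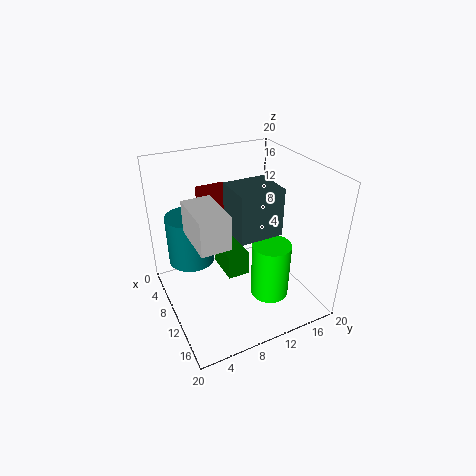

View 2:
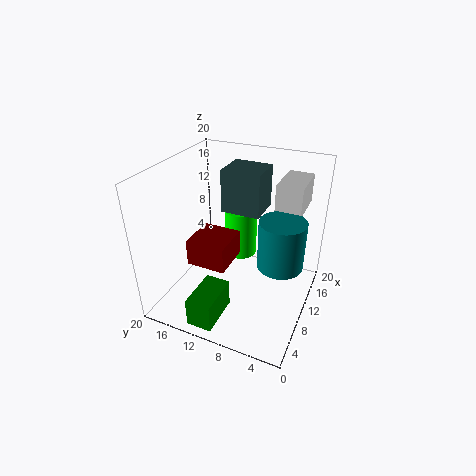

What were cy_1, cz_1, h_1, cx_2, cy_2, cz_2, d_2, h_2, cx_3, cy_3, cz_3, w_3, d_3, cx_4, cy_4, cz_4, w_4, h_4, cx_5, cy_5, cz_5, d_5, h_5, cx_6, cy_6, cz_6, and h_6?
cy_1 = 12; cz_1 = 4; h_1 = 7.5; cx_2 = 11.5; cy_2 = 2; cz_2 = 14; d_2 = 3.5; h_2 = 4; cx_3 = 0.5; cy_3 = 7.5; cz_3 = 11.5; w_3 = 4.5; d_3 = 4.5; cx_4 = 11; cy_4 = 7.5; cz_4 = 13; w_4 = 5; h_4 = 6; cx_5 = 1; cy_5 = 10; cz_5 = 0.5; d_5 = 3.5; h_5 = 4; cx_6 = 9; cy_6 = 3.5; cz_6 = 8; h_6 = 6.5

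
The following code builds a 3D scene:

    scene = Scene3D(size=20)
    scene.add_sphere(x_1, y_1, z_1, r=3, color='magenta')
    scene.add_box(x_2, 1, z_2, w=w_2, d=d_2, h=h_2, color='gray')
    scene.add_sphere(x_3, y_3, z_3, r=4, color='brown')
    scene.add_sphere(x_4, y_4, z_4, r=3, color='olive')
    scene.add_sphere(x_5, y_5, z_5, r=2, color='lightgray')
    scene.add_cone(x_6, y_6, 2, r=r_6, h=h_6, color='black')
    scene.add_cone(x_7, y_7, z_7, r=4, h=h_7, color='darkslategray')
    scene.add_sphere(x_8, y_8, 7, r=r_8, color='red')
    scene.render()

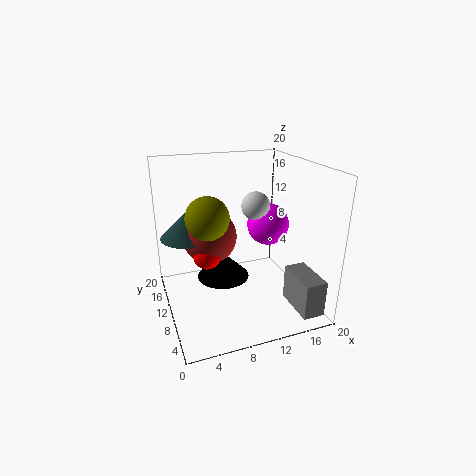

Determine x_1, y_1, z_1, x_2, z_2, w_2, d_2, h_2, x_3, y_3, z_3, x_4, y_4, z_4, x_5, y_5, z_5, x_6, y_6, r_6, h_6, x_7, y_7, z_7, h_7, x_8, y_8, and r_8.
x_1 = 15; y_1 = 11; z_1 = 11; x_2 = 16; z_2 = 1; w_2 = 3; d_2 = 6; h_2 = 5; x_3 = 7; y_3 = 14; z_3 = 9; x_4 = 6; y_4 = 11; z_4 = 13; x_5 = 13; y_5 = 11; z_5 = 14; x_6 = 9; y_6 = 14; r_6 = 4; h_6 = 4; x_7 = 4; y_7 = 15; z_7 = 9; h_7 = 4; x_8 = 6; y_8 = 12; r_8 = 2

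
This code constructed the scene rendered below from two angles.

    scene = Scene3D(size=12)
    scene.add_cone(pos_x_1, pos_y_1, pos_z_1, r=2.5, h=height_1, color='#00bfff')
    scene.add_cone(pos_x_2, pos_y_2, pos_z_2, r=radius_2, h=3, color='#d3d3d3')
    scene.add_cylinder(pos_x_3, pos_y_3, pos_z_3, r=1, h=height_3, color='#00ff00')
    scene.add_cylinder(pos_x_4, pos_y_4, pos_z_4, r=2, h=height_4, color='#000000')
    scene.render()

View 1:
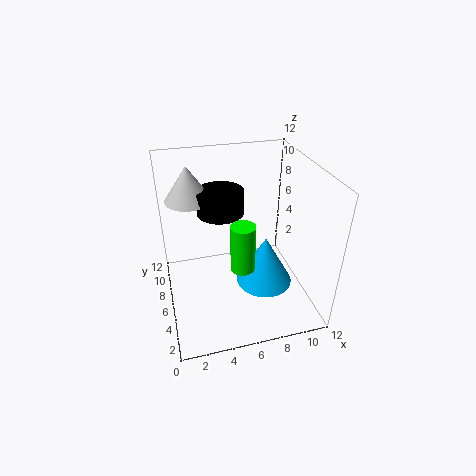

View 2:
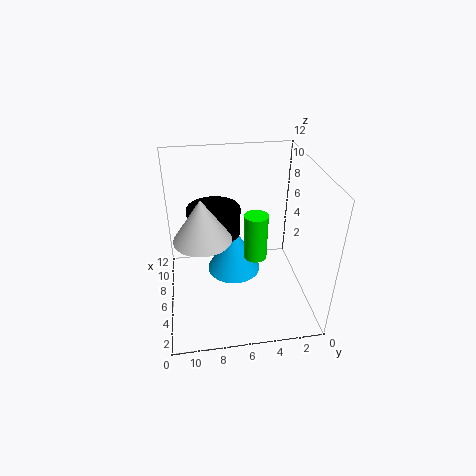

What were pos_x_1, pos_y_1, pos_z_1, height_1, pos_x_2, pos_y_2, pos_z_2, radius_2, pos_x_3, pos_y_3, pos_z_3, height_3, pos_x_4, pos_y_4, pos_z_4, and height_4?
pos_x_1 = 8.5; pos_y_1 = 6; pos_z_1 = 1; height_1 = 4.5; pos_x_2 = 2.5; pos_y_2 = 9; pos_z_2 = 8.5; radius_2 = 2; pos_x_3 = 6; pos_y_3 = 4.5; pos_z_3 = 4; height_3 = 4; pos_x_4 = 5; pos_y_4 = 8; pos_z_4 = 7.5; height_4 = 2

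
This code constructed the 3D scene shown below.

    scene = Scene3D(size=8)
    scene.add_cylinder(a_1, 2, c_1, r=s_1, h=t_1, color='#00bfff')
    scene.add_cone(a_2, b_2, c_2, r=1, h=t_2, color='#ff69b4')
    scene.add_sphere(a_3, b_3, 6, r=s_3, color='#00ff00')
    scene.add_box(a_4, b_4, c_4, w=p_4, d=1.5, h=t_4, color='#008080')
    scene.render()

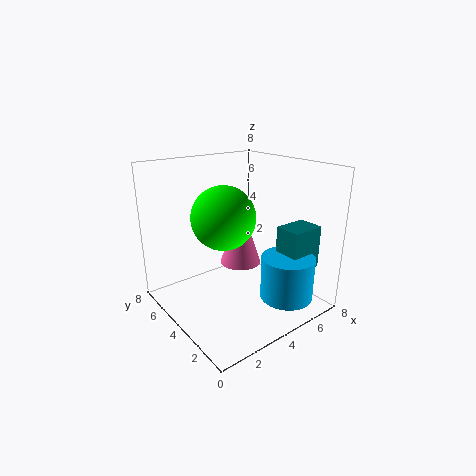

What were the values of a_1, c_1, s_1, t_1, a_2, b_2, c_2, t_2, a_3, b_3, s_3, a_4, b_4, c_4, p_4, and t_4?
a_1 = 6
c_1 = 0.5
s_1 = 1.5
t_1 = 2.5
a_2 = 3
b_2 = 2.5
c_2 = 3.5
t_2 = 3
a_3 = 2
b_3 = 2.5
s_3 = 1.5
a_4 = 6
b_4 = 1.5
c_4 = 2
p_4 = 2
t_4 = 2.5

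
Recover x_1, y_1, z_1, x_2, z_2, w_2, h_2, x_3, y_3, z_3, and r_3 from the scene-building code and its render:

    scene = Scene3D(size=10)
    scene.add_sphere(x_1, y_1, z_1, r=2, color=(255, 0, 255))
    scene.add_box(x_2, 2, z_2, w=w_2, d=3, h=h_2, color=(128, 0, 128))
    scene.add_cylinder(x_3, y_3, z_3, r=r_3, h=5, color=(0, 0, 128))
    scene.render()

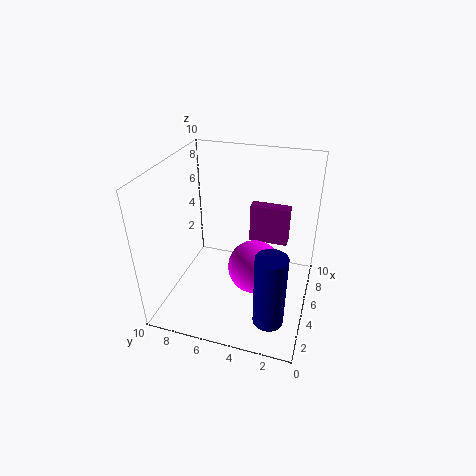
x_1 = 6
y_1 = 4
z_1 = 2
x_2 = 8
z_2 = 3
w_2 = 1
h_2 = 3
x_3 = 2
y_3 = 2
z_3 = 1
r_3 = 1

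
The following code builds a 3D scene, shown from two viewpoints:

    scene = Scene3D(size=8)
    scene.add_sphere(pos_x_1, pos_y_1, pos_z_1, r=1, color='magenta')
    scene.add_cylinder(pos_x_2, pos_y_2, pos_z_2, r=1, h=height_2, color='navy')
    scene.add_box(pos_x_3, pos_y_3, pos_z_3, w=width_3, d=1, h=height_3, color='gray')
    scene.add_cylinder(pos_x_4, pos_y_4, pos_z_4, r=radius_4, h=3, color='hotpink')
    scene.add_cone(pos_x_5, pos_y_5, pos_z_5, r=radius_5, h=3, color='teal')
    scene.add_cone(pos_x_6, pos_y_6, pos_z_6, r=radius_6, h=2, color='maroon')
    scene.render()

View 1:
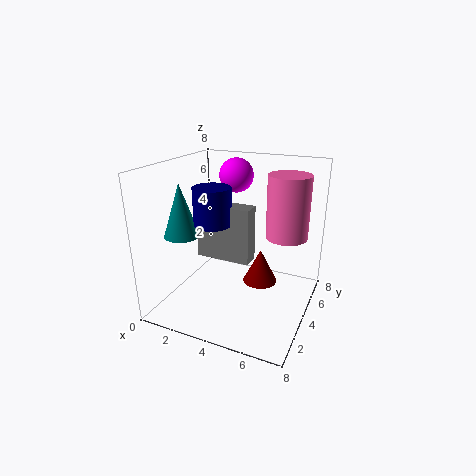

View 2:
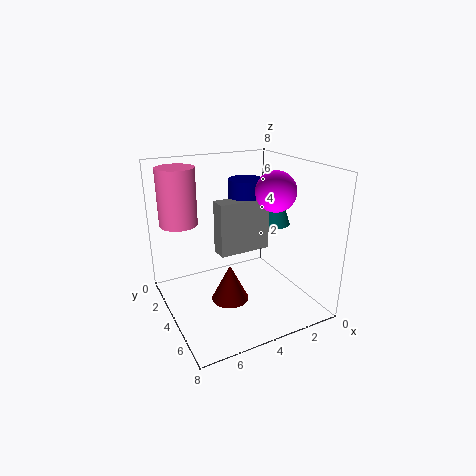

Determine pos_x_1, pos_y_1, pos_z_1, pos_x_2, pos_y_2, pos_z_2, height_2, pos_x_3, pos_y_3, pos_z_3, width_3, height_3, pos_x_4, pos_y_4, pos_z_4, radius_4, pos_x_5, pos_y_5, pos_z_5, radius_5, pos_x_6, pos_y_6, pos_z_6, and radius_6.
pos_x_1 = 3, pos_y_1 = 6, pos_z_1 = 7, pos_x_2 = 3, pos_y_2 = 3, pos_z_2 = 5, height_2 = 2, pos_x_3 = 2, pos_y_3 = 3, pos_z_3 = 3, width_3 = 3, height_3 = 3, pos_x_4 = 7, pos_y_4 = 3, pos_z_4 = 5, radius_4 = 1, pos_x_5 = 1, pos_y_5 = 3, pos_z_5 = 4, radius_5 = 1, pos_x_6 = 5, pos_y_6 = 5, pos_z_6 = 1, radius_6 = 1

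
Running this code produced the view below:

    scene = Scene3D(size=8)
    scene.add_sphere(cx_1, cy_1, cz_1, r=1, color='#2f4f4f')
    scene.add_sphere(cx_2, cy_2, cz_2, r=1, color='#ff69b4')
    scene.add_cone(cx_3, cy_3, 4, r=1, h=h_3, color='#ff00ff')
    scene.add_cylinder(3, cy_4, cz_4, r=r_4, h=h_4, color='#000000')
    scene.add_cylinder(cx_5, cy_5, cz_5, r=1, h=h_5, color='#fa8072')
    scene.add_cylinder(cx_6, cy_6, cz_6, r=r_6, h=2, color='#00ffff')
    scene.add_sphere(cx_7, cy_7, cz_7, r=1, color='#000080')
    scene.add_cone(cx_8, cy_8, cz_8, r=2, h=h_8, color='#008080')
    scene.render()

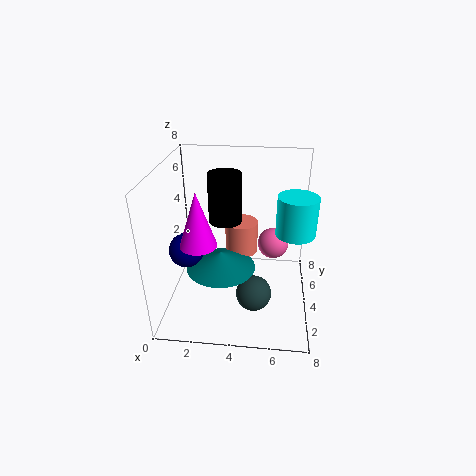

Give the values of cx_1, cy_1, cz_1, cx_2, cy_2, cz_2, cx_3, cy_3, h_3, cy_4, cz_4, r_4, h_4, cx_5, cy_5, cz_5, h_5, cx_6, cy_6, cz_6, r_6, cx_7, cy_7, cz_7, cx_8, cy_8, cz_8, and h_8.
cx_1 = 5, cy_1 = 3, cz_1 = 1, cx_2 = 6, cy_2 = 7, cz_2 = 2, cx_3 = 2, cy_3 = 3, h_3 = 3, cy_4 = 6, cz_4 = 4, r_4 = 1, h_4 = 3, cx_5 = 4, cy_5 = 6, cz_5 = 2, h_5 = 2, cx_6 = 7, cy_6 = 3, cz_6 = 5, r_6 = 1, cx_7 = 1, cy_7 = 4, cz_7 = 3, cx_8 = 3, cy_8 = 4, cz_8 = 2, h_8 = 1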